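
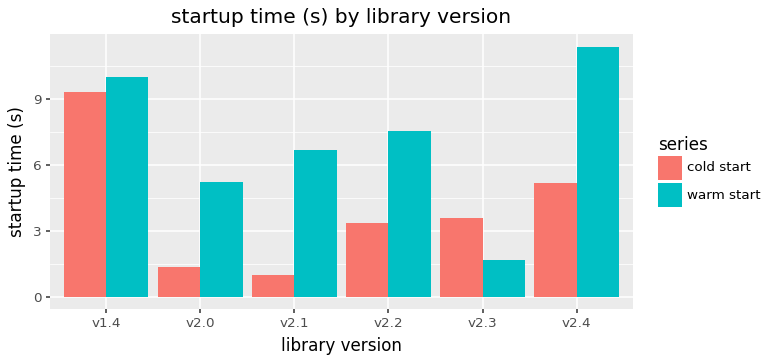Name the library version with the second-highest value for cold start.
v2.4

Top 3 for cold start: v1.4 ≈ 9, v2.4 ≈ 5, v2.3 ≈ 4.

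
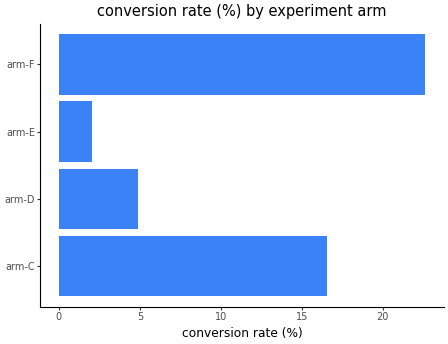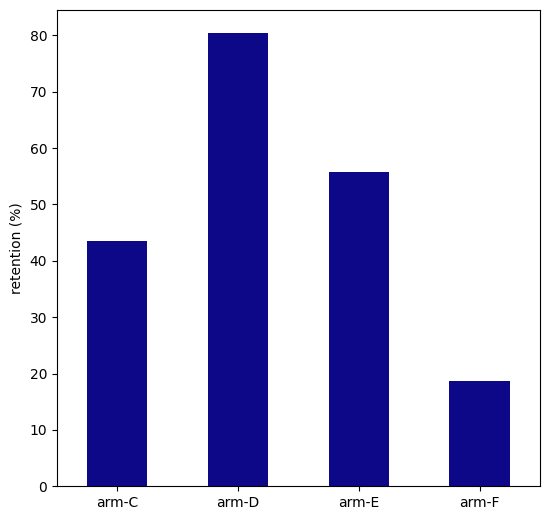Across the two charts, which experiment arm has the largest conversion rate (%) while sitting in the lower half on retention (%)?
arm-F

Chart 2 median retention (%) ≈ 50; below-median experiment arms: arm-C, arm-F. Among those, arm-F has the highest conversion rate (%) (≈ 25).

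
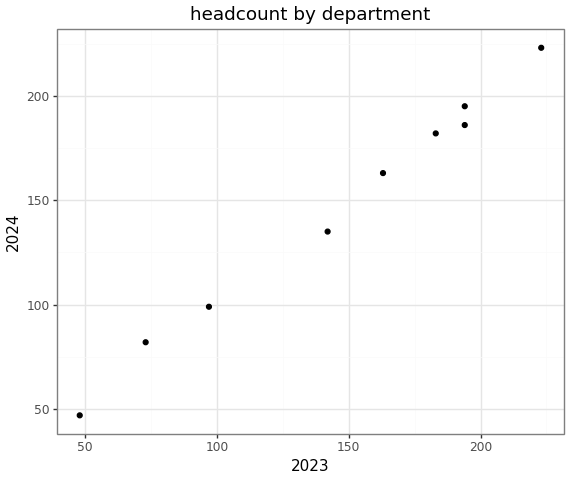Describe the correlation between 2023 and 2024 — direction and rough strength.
positive, strong

Points are positively correlated; strong (|r| ≈ 1.0).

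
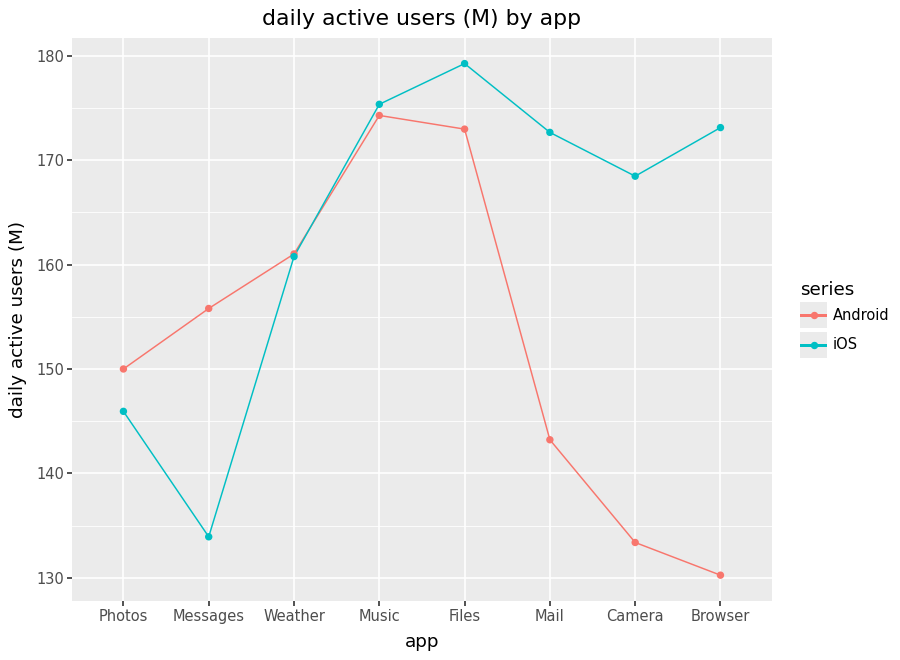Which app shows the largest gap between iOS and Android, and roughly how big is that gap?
Browser: iOS ≈ 175, Android ≈ 130 → gap ≈ 45. Next-largest (Camera) is only ≈ 35.

Browser, ≈ 45 M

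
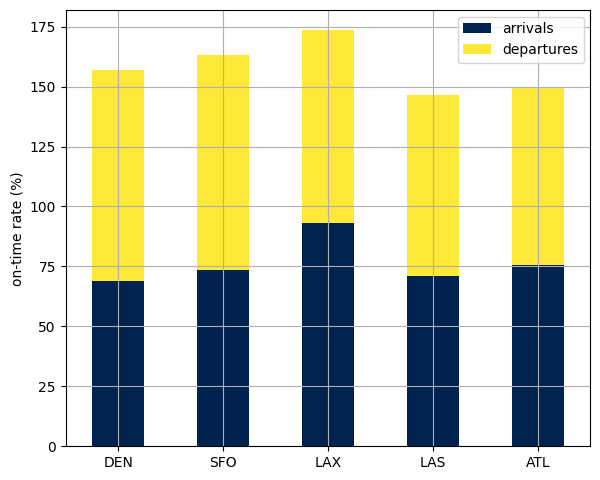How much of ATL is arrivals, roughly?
≈ 80

arrivals top ≈ 80, bottom ≈ 0; segment ≈ 80.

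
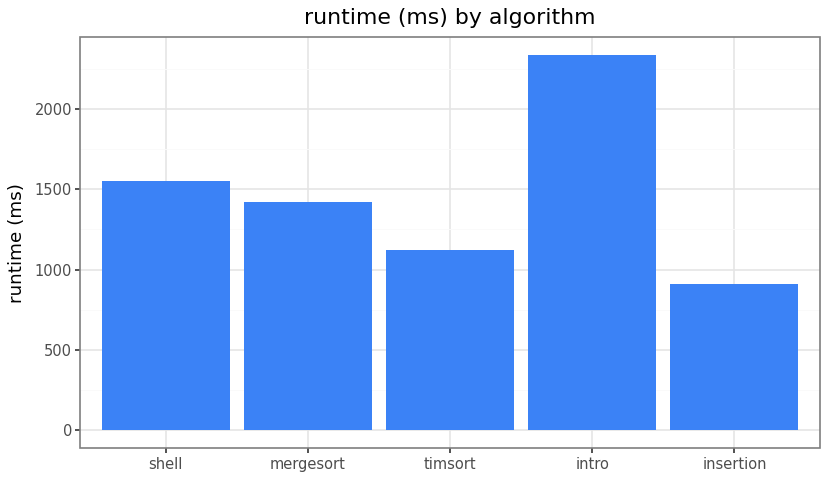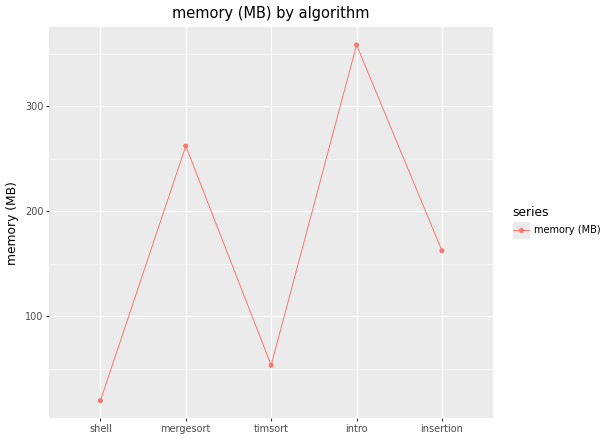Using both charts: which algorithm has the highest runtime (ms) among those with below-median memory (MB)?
Chart 2 median memory (MB) ≈ 150; below-median algorithms: shell, timsort. Among those, shell has the highest runtime (ms) (≈ 1500).

shell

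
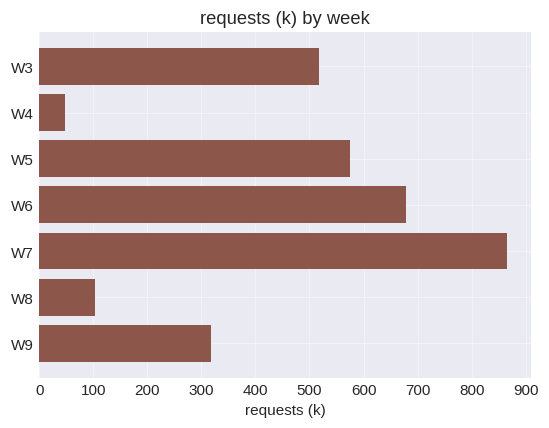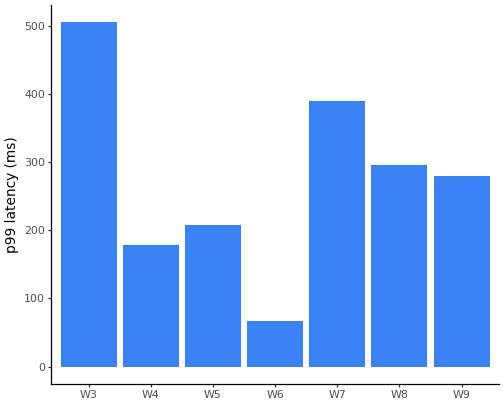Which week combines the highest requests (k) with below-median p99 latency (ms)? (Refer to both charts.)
W6

Chart 2 median p99 latency (ms) ≈ 300; below-median weeks: W4, W5, W6. Among those, W6 has the highest requests (k) (≈ 700).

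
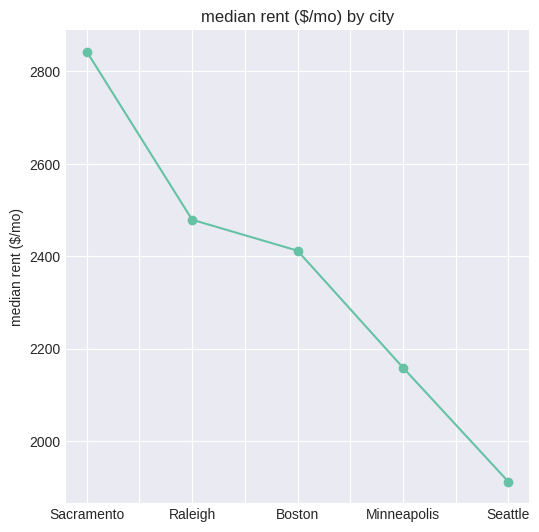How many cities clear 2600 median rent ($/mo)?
Above 2600: Sacramento.

1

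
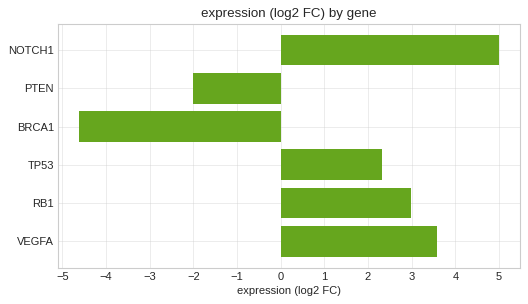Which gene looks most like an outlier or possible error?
BRCA1 ≈ -5; the rest sit between ≈ -2 and ≈ 5.

BRCA1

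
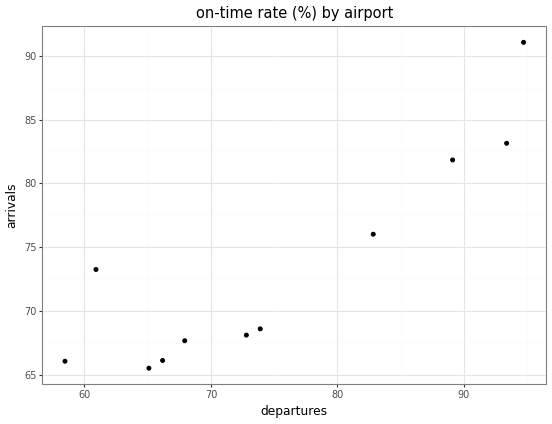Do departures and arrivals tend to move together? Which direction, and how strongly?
positive, strong

Points are positively correlated; strong (|r| ≈ 0.9).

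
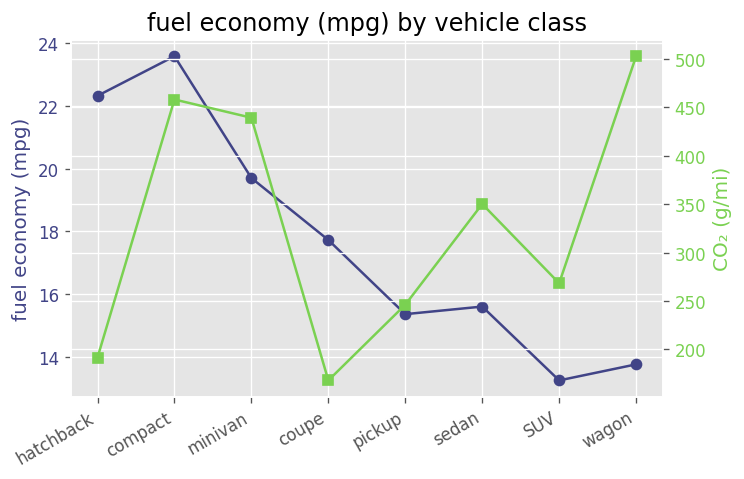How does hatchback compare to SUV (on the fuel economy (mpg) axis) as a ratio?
≈ 1.69×

hatchback ≈ 22, SUV ≈ 13; 22/13 ≈ 1.69.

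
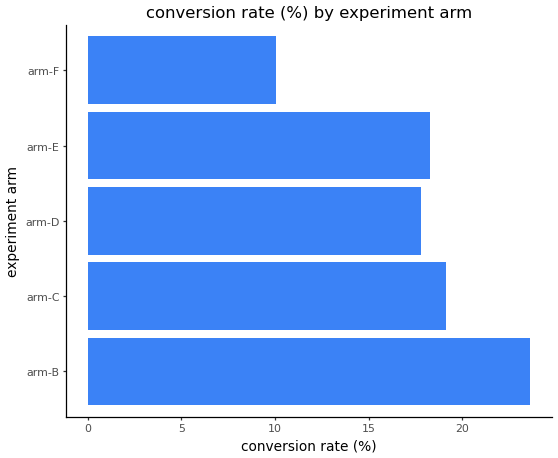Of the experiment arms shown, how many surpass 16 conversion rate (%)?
4

Above 16: arm-B, arm-C, arm-D, arm-E.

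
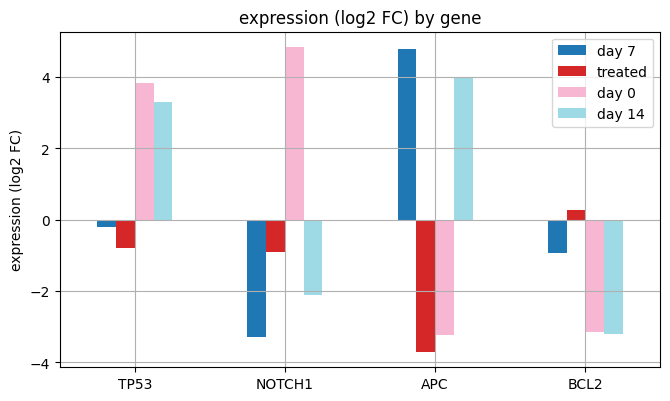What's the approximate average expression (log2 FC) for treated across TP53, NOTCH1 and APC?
≈ -2

(-1 + -1 + -4) / 3 ≈ -2.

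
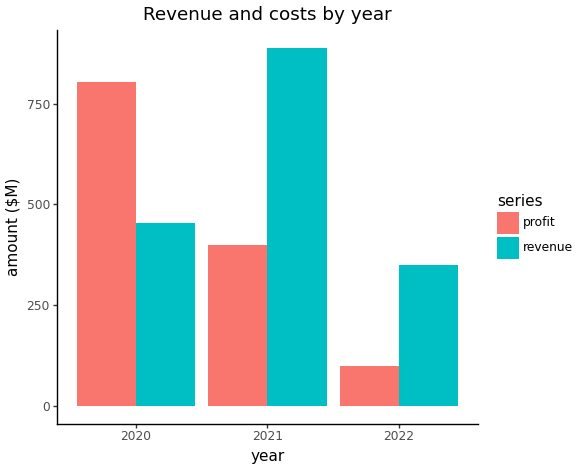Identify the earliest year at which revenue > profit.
2020: revenue ≈ 500 vs profit ≈ 800 (not yet); 2021: revenue ≈ 900 vs profit ≈ 400 (first crossover).

2021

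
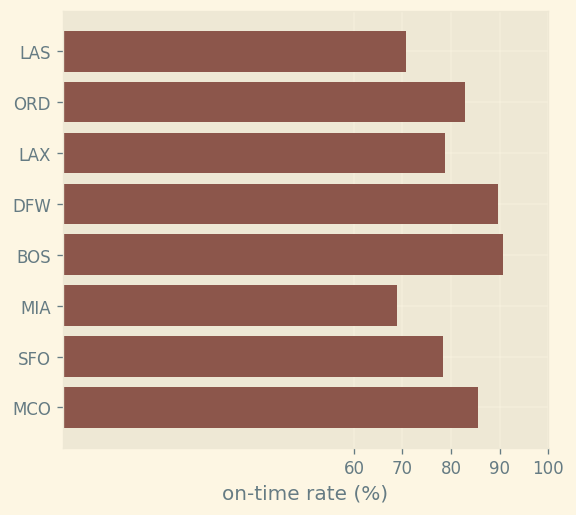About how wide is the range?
Max BOS ≈ 90, min MIA ≈ 70; range ≈ 20.

≈ 20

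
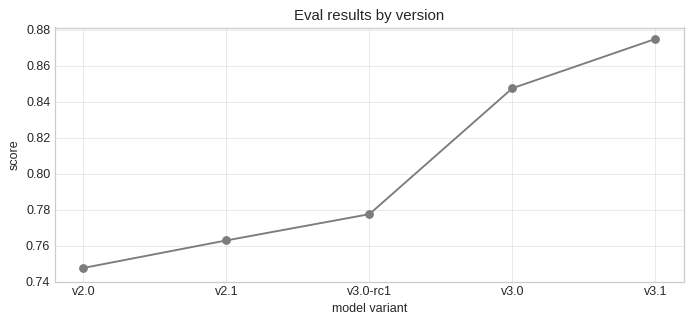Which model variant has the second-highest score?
Top 3: v3.1 ≈ 0.88, v3.0 ≈ 0.84, v3.0-rc1 ≈ 0.78.

v3.0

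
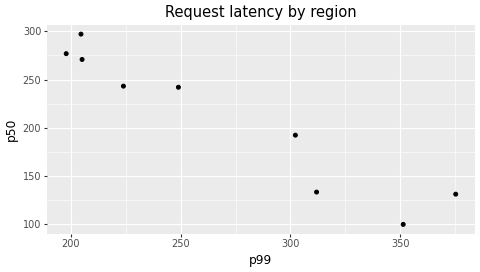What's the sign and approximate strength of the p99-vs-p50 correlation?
Points are negatively correlated; strong (|r| ≈ 1.0).

negative, strong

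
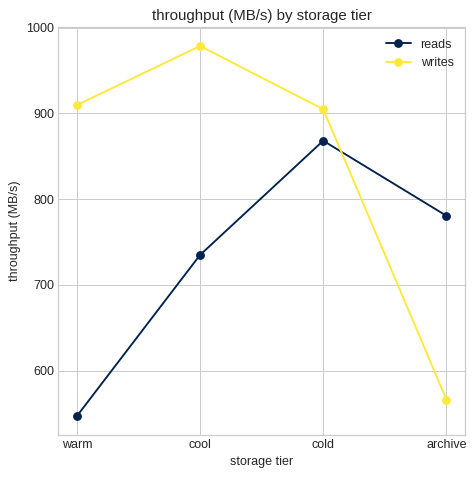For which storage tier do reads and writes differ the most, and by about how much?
warm, ≈ 350 MB/s

warm: reads ≈ 550, writes ≈ 900 → gap ≈ 350. Next-largest (cool) is only ≈ 250.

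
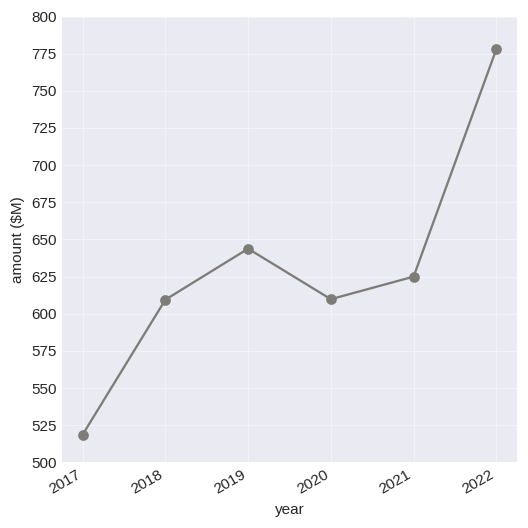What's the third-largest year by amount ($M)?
Top 4: 2022 ≈ 775, 2019 ≈ 650, 2021 ≈ 625, 2020 ≈ 600.

2021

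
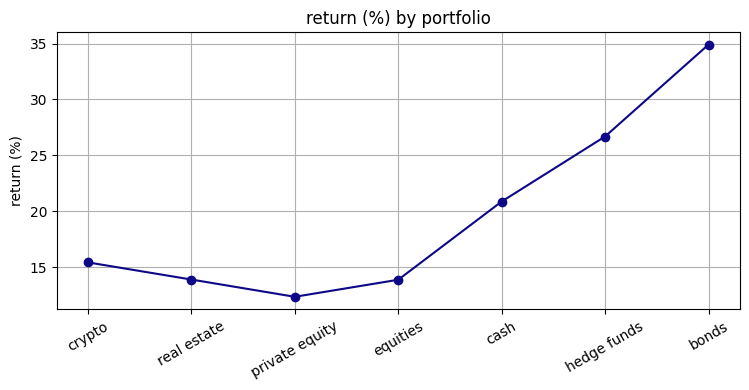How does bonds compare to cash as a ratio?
bonds ≈ 34, cash ≈ 20; 34/20 ≈ 1.7.

≈ 1.7×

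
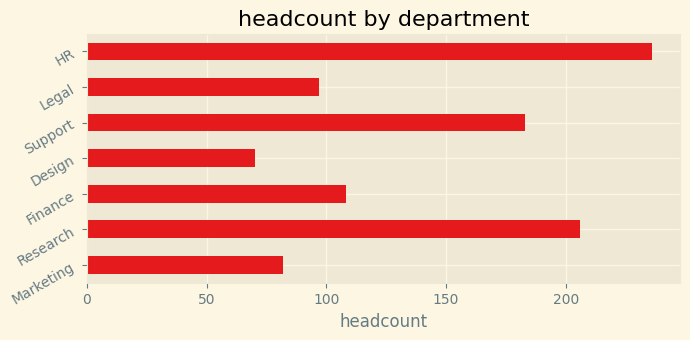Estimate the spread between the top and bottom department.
≈ 160

Max HR ≈ 240, min Design ≈ 80; range ≈ 160.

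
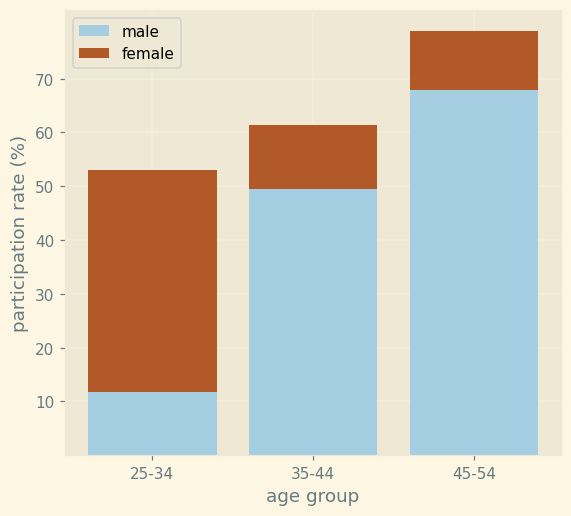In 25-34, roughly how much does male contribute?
≈ 10

male top ≈ 10, bottom ≈ 0; segment ≈ 10.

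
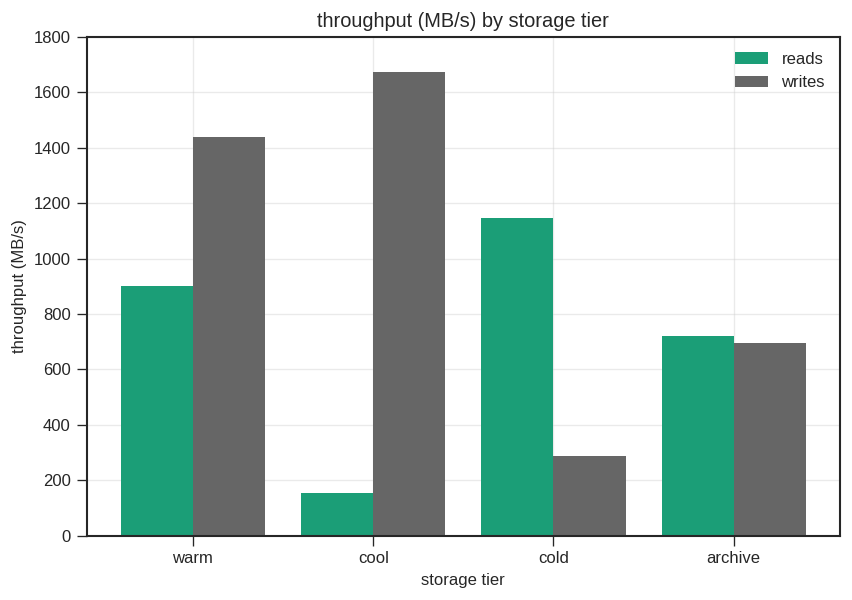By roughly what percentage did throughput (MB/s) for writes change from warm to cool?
≈ +14.3%

warm ≈ 1400, cool ≈ 1600; (1600 − 1400) / 1400 ≈ +14.3%.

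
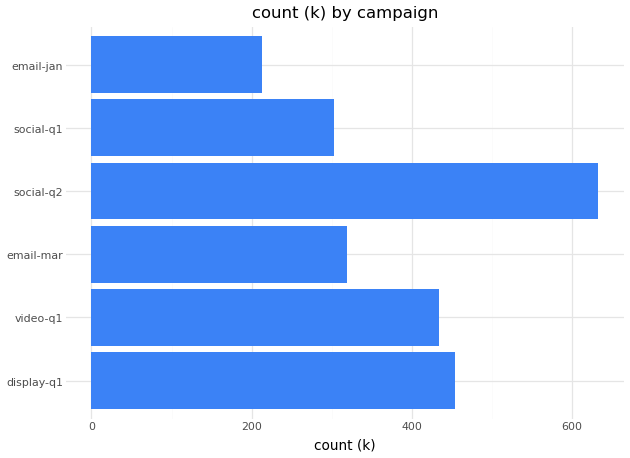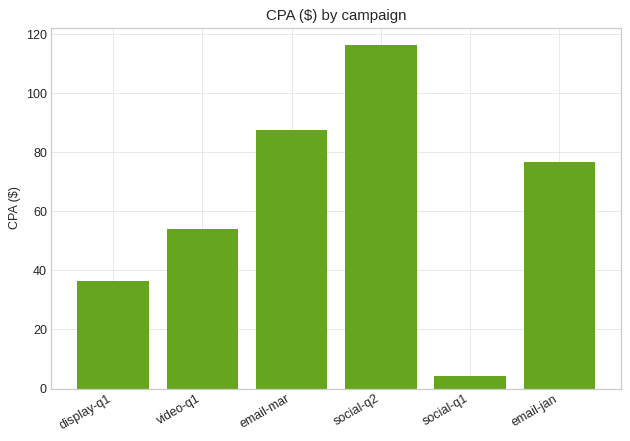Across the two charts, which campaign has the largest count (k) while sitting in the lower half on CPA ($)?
Chart 2 median CPA ($) ≈ 60; below-median campaigns: display-q1, video-q1, social-q1. Among those, display-q1 has the highest count (k) (≈ 500).

display-q1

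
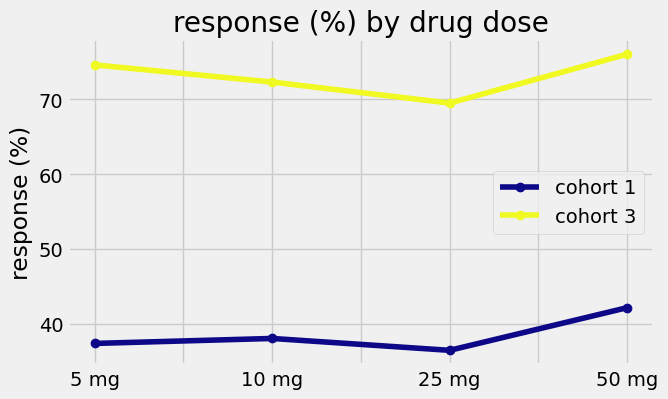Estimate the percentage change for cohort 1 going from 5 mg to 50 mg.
5 mg ≈ 35, 50 mg ≈ 40; (40 − 35) / 35 ≈ +14.3%.

≈ +14.3%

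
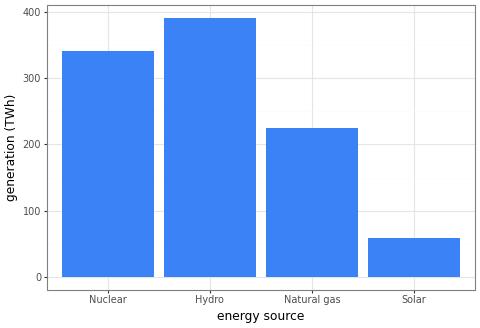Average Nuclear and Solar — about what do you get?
(350 + 50) / 2 ≈ 200.

≈ 200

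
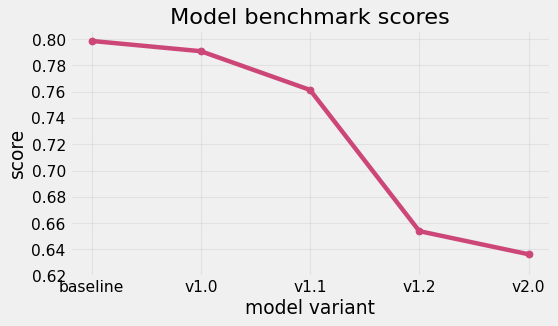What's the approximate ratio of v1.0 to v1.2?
≈ 1.21×

v1.0 ≈ 0.80, v1.2 ≈ 0.66; 0.80/0.66 ≈ 1.21.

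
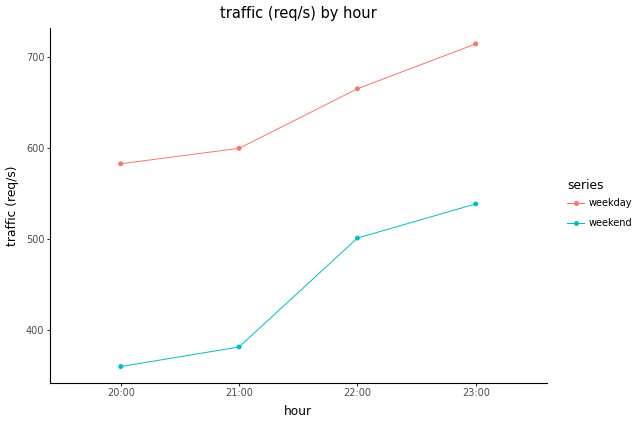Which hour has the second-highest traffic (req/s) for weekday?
Top 3 for weekday: 23:00 ≈ 700, 22:00 ≈ 650, 21:00 ≈ 600.

22:00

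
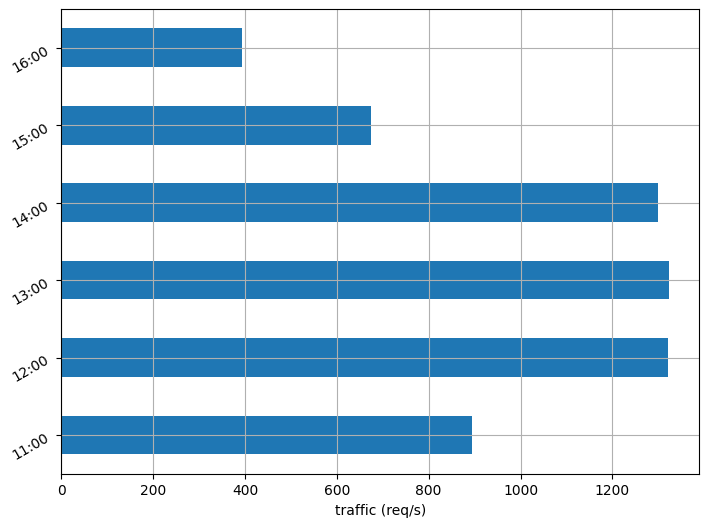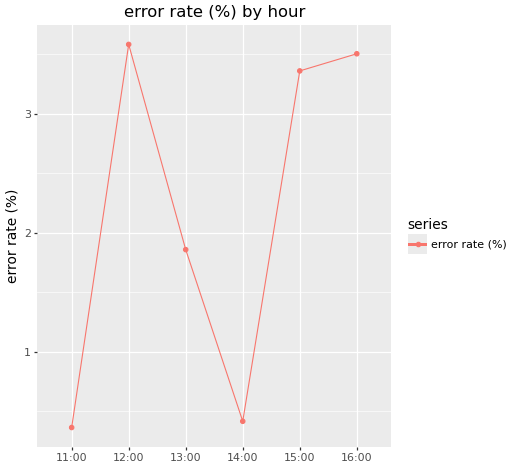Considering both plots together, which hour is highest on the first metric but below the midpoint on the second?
13:00

Chart 2 median error rate (%) ≈ 2.5; below-median hours: 11:00, 13:00, 14:00. Among those, 13:00 has the highest traffic (req/s) (≈ 1400).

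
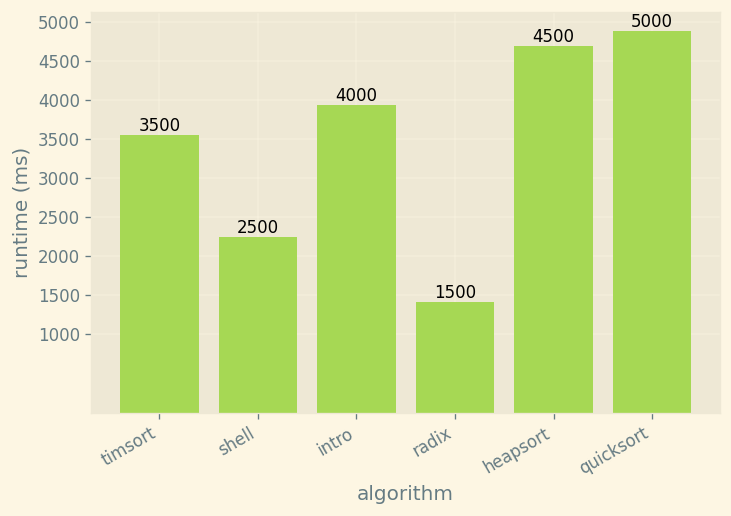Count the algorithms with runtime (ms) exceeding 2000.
Above 2000: timsort, shell, intro, heapsort, quicksort.

5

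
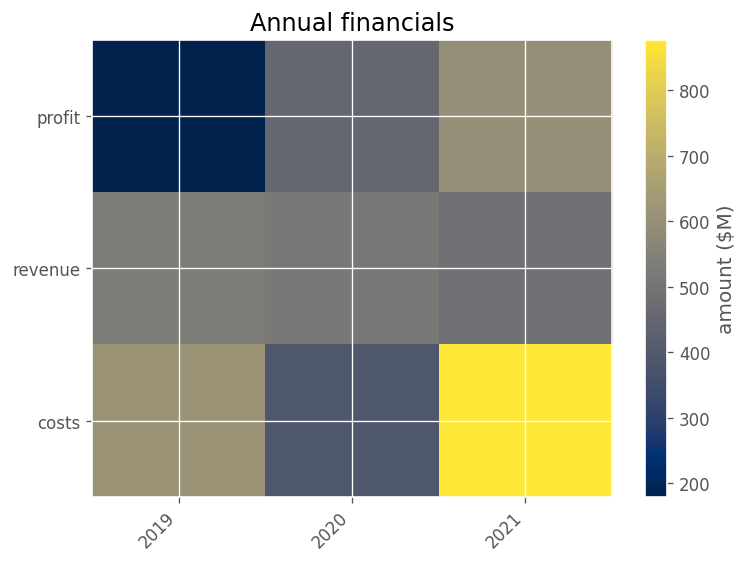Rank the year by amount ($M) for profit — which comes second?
2020

Top 3 for profit: 2021 ≈ 600, 2020 ≈ 500, 2019 ≈ 200.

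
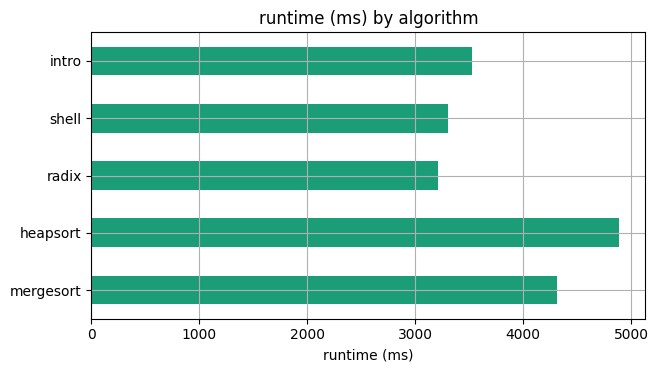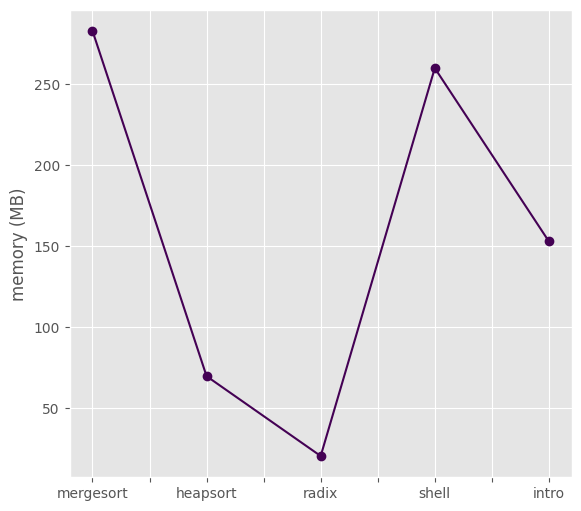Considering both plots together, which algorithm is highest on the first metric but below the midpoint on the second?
Chart 2 median memory (MB) ≈ 150; below-median algorithms: heapsort, radix. Among those, heapsort has the highest runtime (ms) (≈ 5000).

heapsort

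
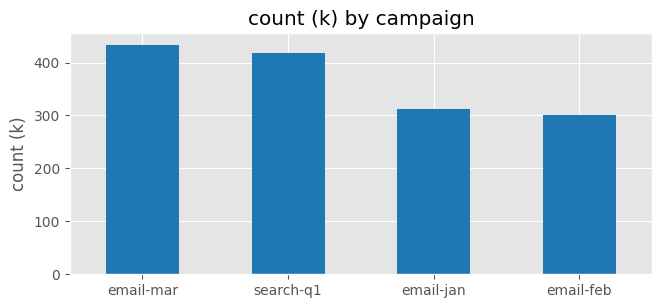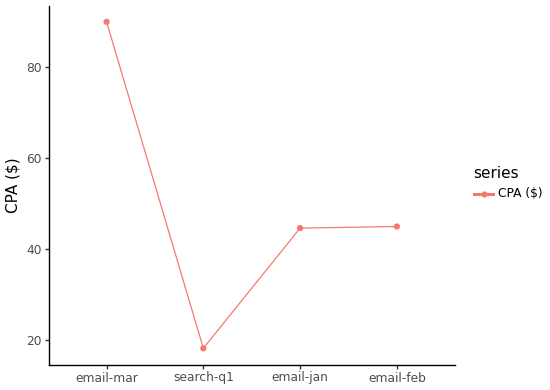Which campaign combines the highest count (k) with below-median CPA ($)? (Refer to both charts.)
Chart 2 median CPA ($) ≈ 40; below-median campaigns: search-q1, email-jan. Among those, search-q1 has the highest count (k) (≈ 400).

search-q1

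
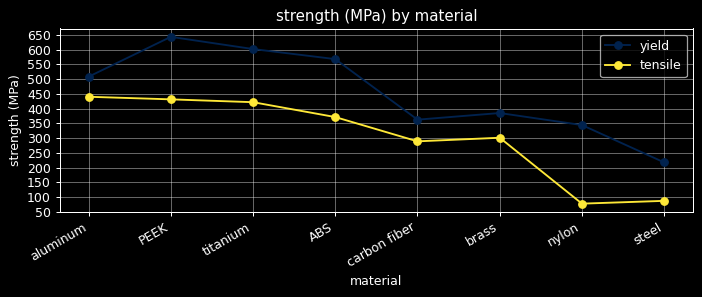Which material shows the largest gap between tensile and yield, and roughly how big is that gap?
nylon: tensile ≈ 100, yield ≈ 350 → gap ≈ 250. Next-largest (PEEK) is only ≈ 200.

nylon, ≈ 250 MPa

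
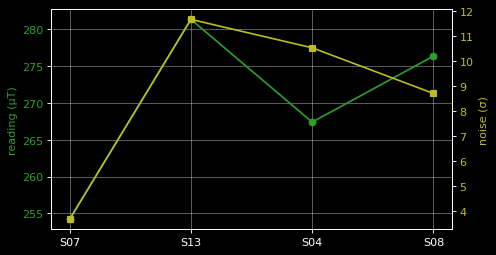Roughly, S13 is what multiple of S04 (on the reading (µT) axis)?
≈ 1.06×

S13 ≈ 280, S04 ≈ 265; 280/265 ≈ 1.06.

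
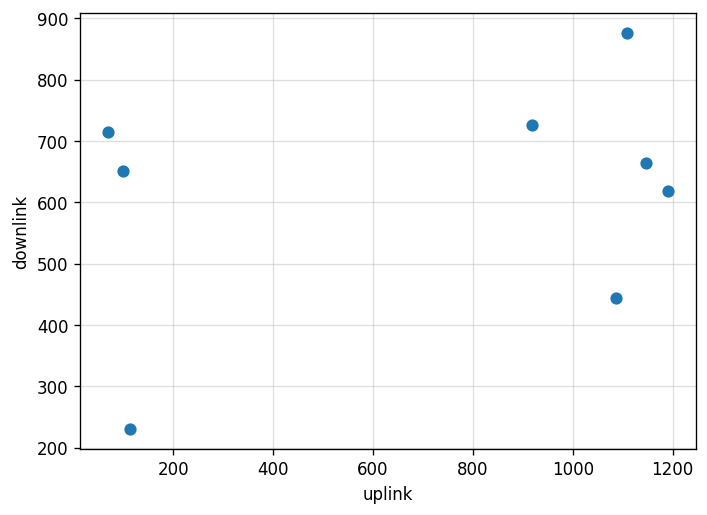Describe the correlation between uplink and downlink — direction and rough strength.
positive, weak

Points are positively correlated; weak (|r| ≈ 0.3).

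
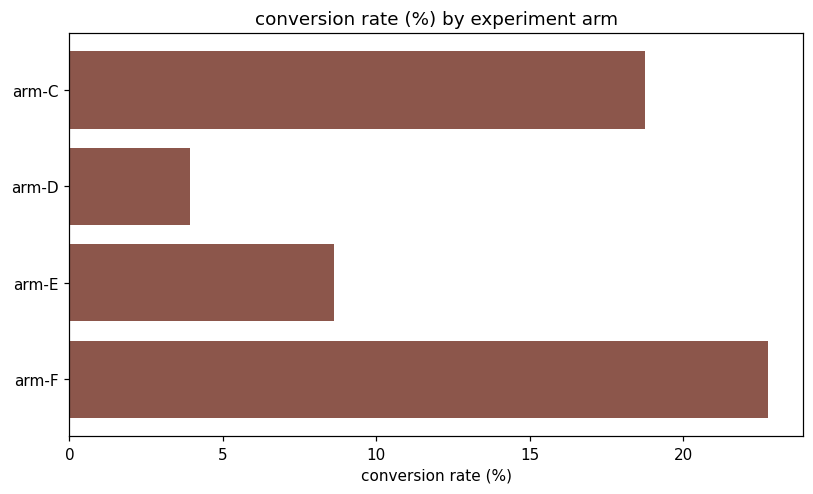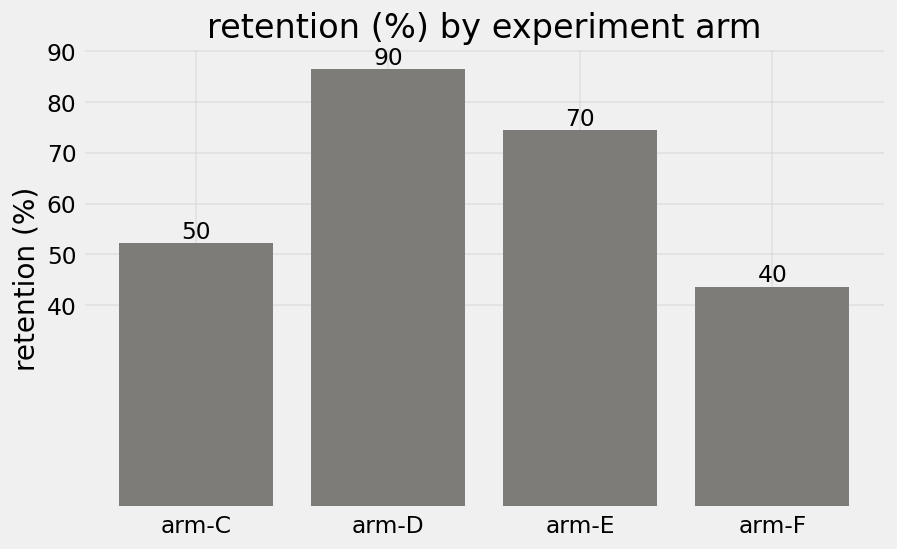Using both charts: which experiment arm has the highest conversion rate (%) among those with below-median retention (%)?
arm-F

Chart 2 median retention (%) ≈ 60; below-median experiment arms: arm-C, arm-F. Among those, arm-F has the highest conversion rate (%) (≈ 25).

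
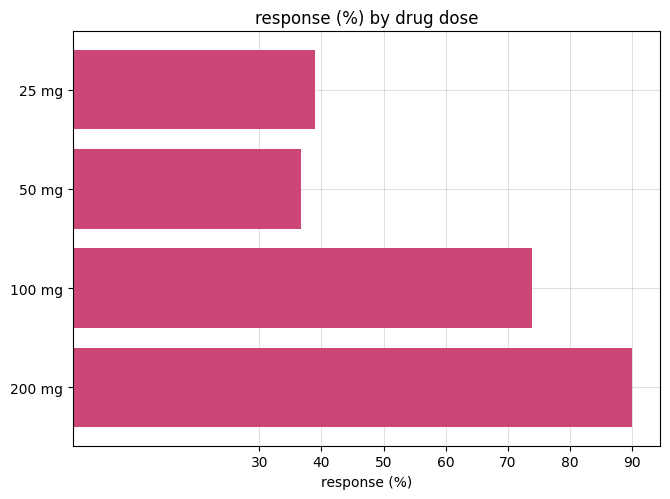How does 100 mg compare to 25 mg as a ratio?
100 mg ≈ 70, 25 mg ≈ 40; 70/40 ≈ 1.75.

≈ 1.75×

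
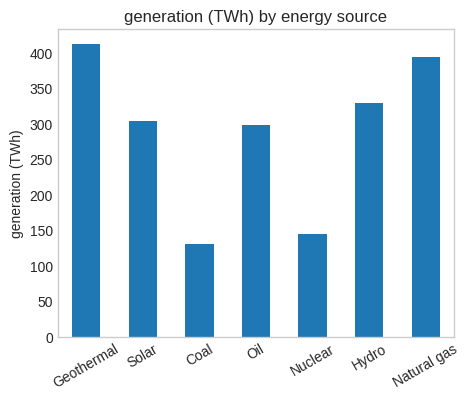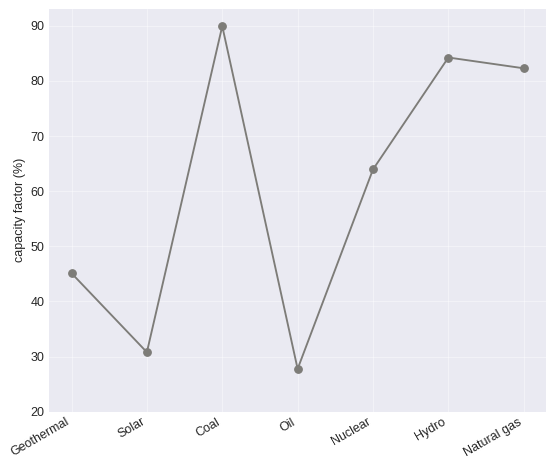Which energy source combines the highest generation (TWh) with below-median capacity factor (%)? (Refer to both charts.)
Chart 2 median capacity factor (%) ≈ 60; below-median energy sources: Geothermal, Solar, Oil. Among those, Geothermal has the highest generation (TWh) (≈ 400).

Geothermal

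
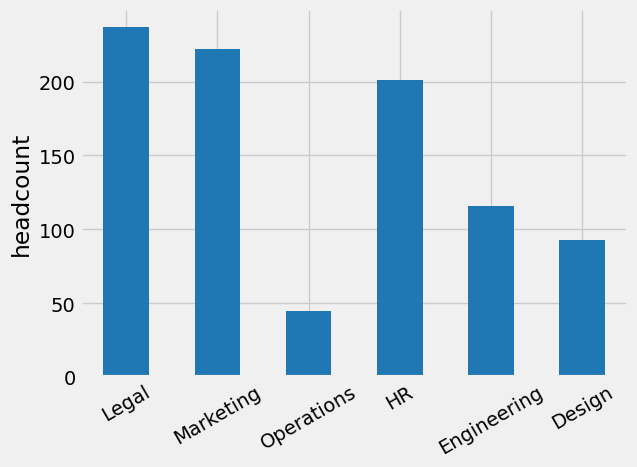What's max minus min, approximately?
Max Legal ≈ 240, min Operations ≈ 40; range ≈ 200.

≈ 200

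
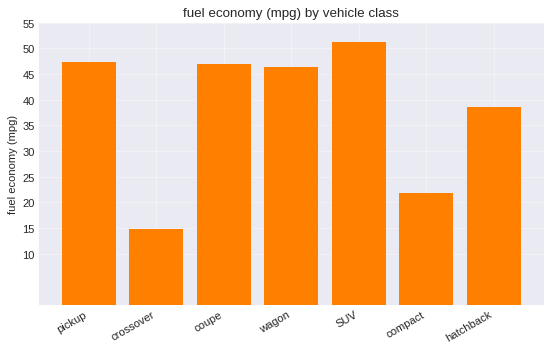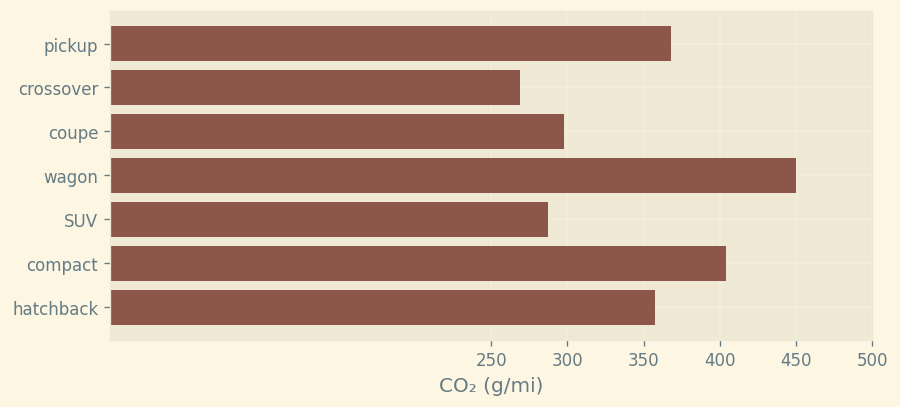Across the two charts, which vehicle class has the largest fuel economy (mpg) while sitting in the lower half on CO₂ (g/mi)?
SUV

Chart 2 median CO₂ (g/mi) ≈ 350; below-median vehicle classes: crossover, coupe, SUV. Among those, SUV has the highest fuel economy (mpg) (≈ 50).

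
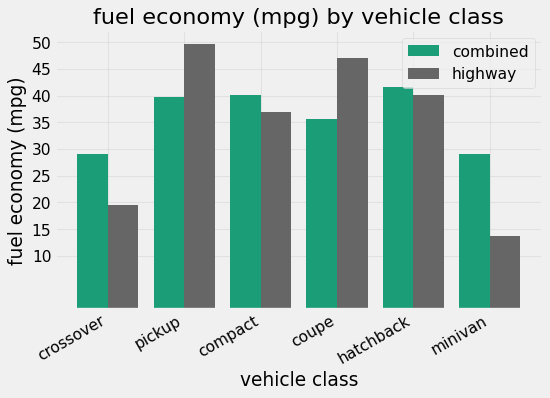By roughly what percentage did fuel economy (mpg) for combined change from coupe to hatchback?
≈ +14.3%

coupe ≈ 35, hatchback ≈ 40; (40 − 35) / 35 ≈ +14.3%.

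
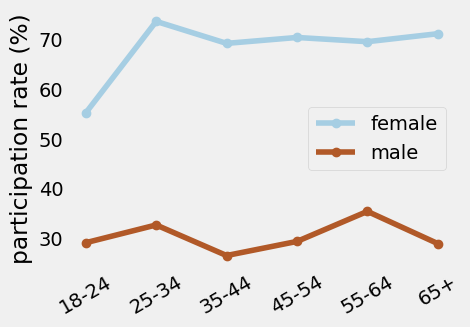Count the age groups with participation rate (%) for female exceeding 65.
Above 65: 25-34, 35-44, 45-54, 55-64, 65+.

5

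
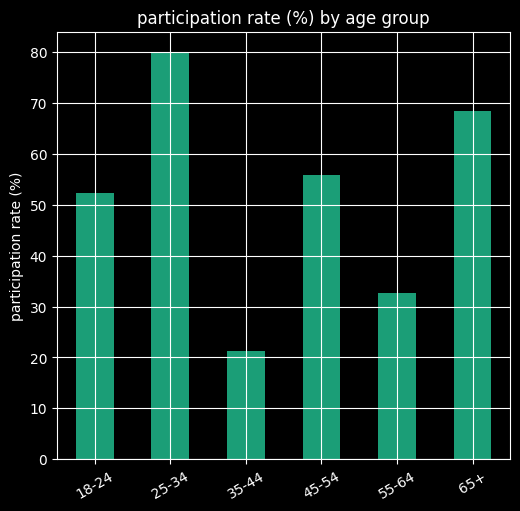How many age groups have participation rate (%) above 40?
4

Above 40: 18-24, 25-34, 45-54, 65+.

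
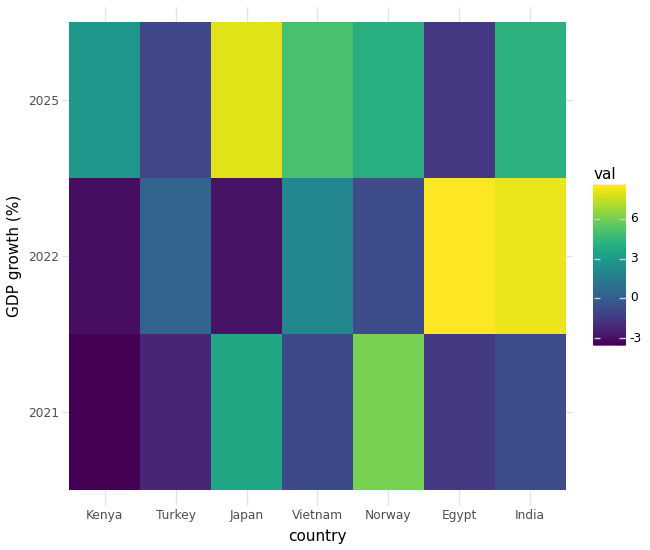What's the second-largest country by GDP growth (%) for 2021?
Top 3 for 2021: Norway ≈ 6, Japan ≈ 4, India ≈ 0.

Japan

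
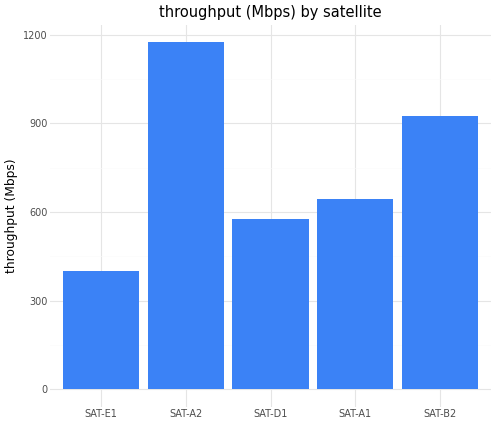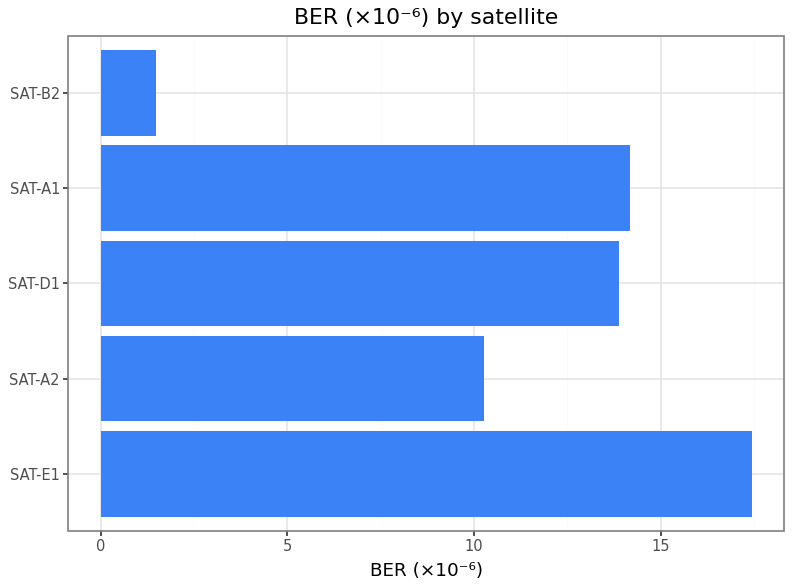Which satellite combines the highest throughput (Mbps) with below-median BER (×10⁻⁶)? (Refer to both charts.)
SAT-A2

Chart 2 median BER (×10⁻⁶) ≈ 14; below-median satellites: SAT-A2, SAT-B2. Among those, SAT-A2 has the highest throughput (Mbps) (≈ 1200).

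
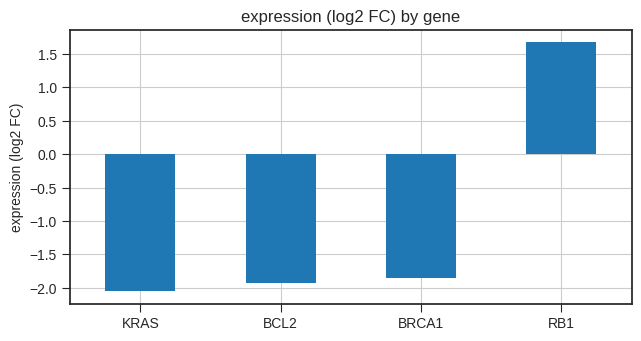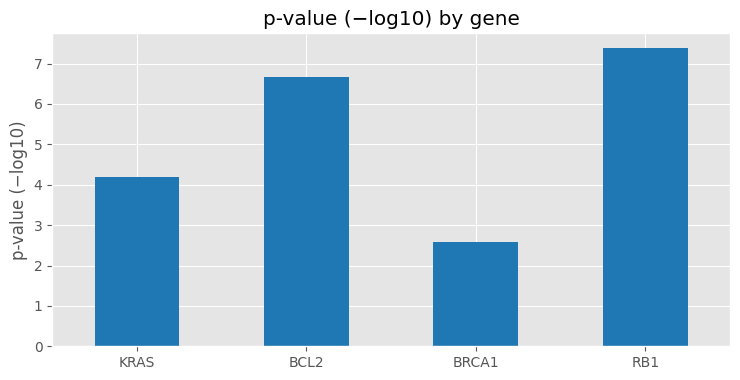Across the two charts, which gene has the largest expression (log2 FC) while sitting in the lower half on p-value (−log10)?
Chart 2 median p-value (−log10) ≈ 5; below-median genes: KRAS, BRCA1. Among those, BRCA1 has the highest expression (log2 FC) (≈ -1.8).

BRCA1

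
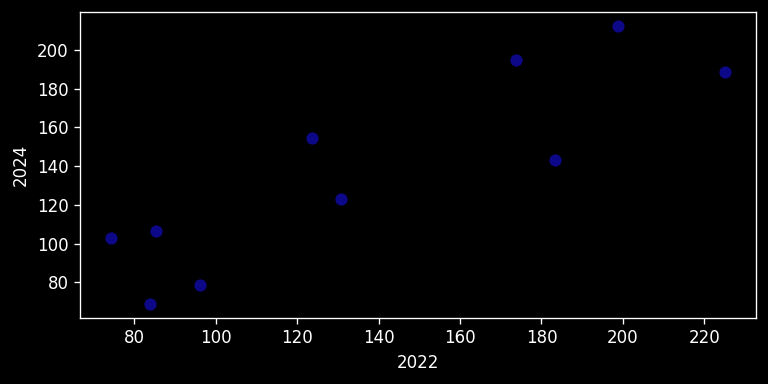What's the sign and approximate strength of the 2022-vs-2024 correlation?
positive, strong

Points are positively correlated; strong (|r| ≈ 0.9).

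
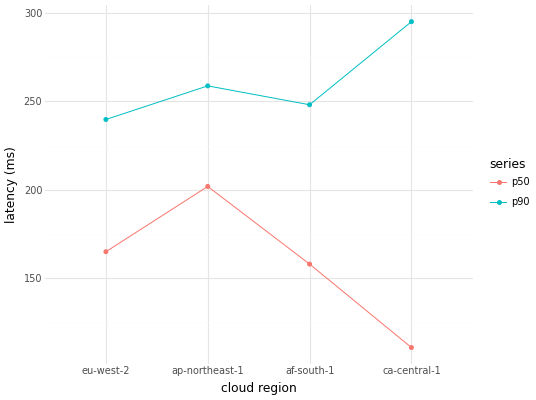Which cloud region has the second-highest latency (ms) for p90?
Top 3 for p90: ca-central-1 ≈ 300, ap-northeast-1 ≈ 260, af-south-1 ≈ 240.

ap-northeast-1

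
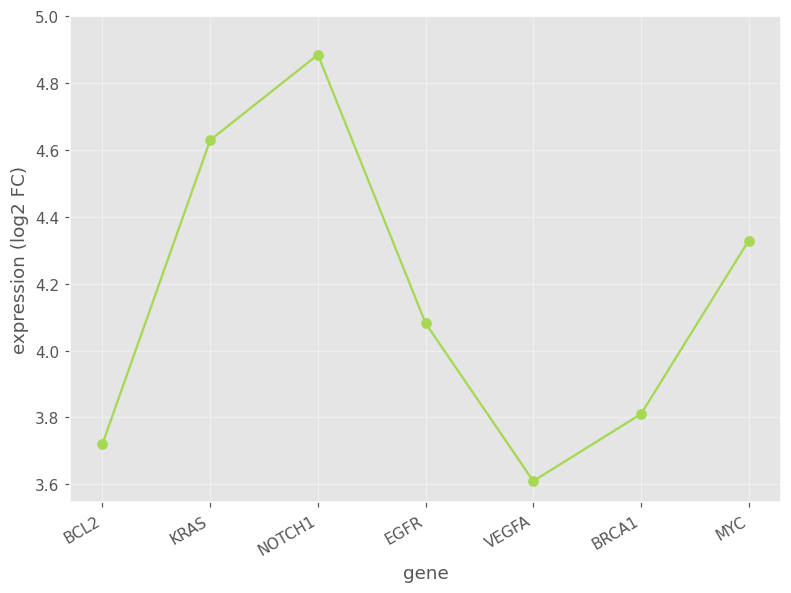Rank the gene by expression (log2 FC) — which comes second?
KRAS

Top 3: NOTCH1 ≈ 4.8, KRAS ≈ 4.6, MYC ≈ 4.4.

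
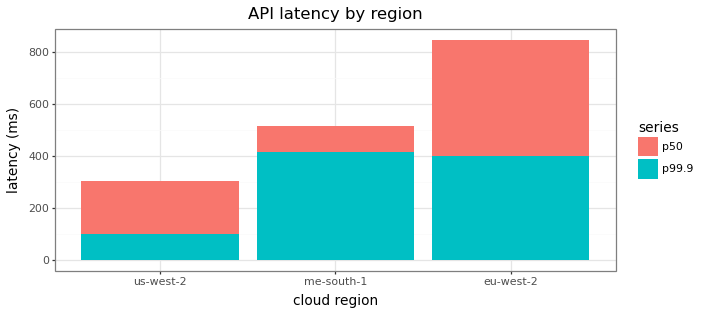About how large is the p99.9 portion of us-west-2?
≈ 100

p99.9 top ≈ 100, bottom ≈ 0; segment ≈ 100.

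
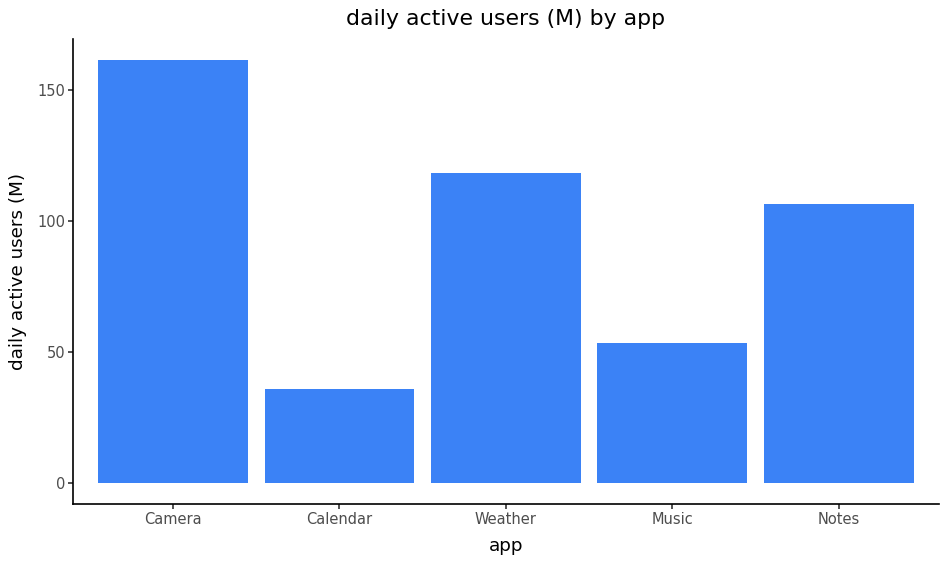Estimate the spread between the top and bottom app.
≈ 120

Max Camera ≈ 160, min Calendar ≈ 40; range ≈ 120.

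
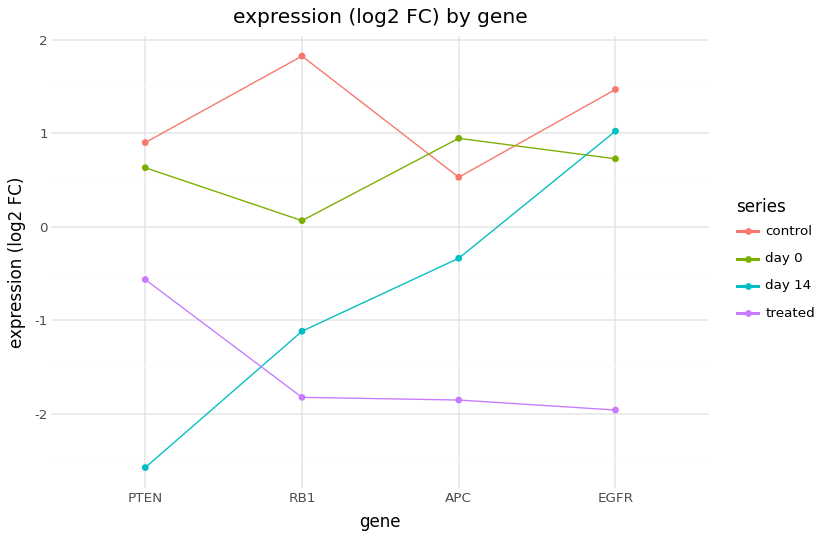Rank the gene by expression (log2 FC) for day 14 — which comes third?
Top 4 for day 14: EGFR ≈ 1.0, APC ≈ -0.5, RB1 ≈ -1.0, PTEN ≈ -2.5.

RB1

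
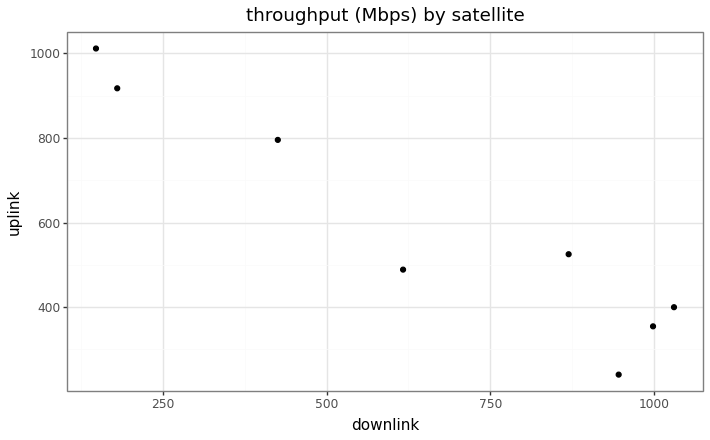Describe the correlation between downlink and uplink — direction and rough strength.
Points are negatively correlated; strong (|r| ≈ 0.9).

negative, strong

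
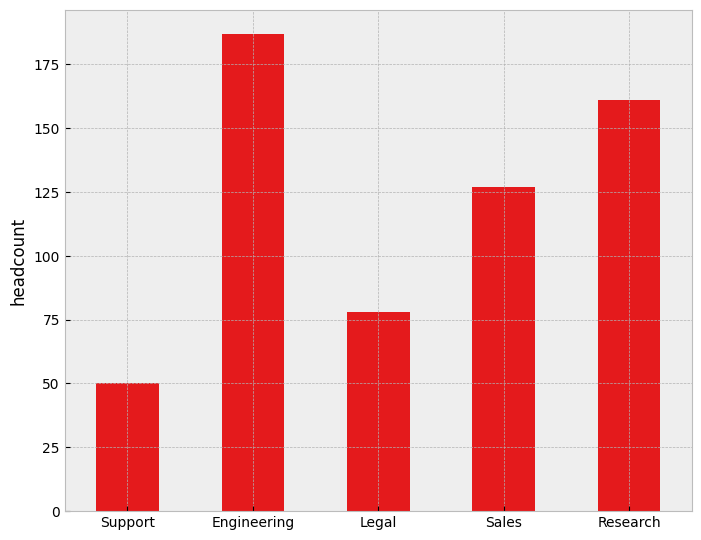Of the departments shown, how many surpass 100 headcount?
Above 100: Engineering, Sales, Research.

3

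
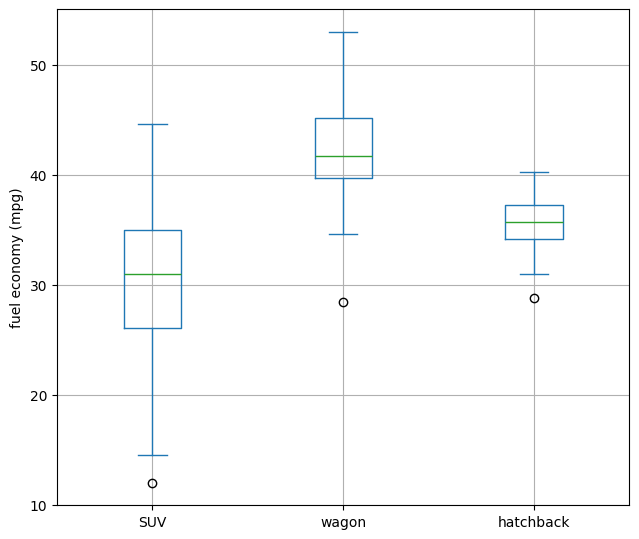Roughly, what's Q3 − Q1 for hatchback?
≈ 3

Q3 ≈ 37, Q1 ≈ 34; IQR ≈ 3.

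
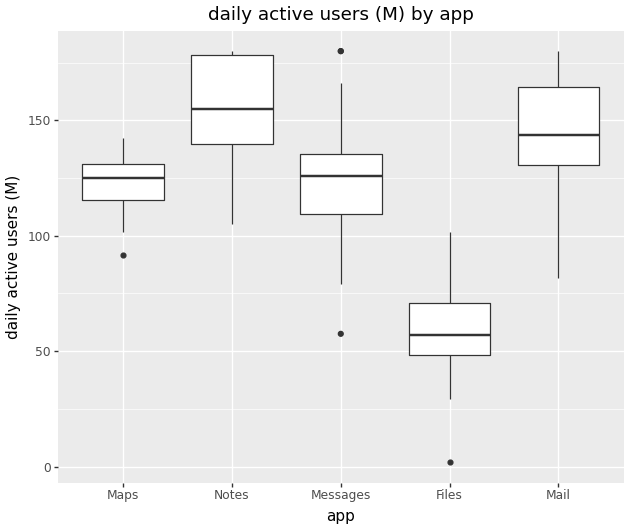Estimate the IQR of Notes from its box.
Q3 ≈ 180, Q1 ≈ 140; IQR ≈ 40.

≈ 40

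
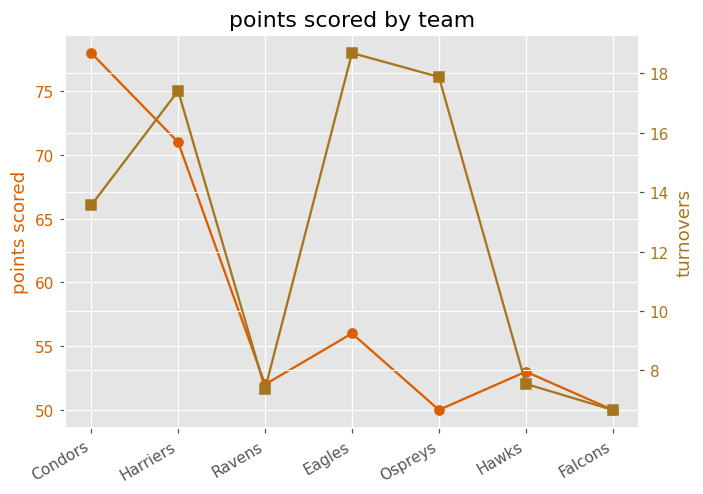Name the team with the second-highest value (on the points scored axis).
Top 3 (on the points scored axis): Condors ≈ 80, Harriers ≈ 70, Eagles ≈ 55.

Harriers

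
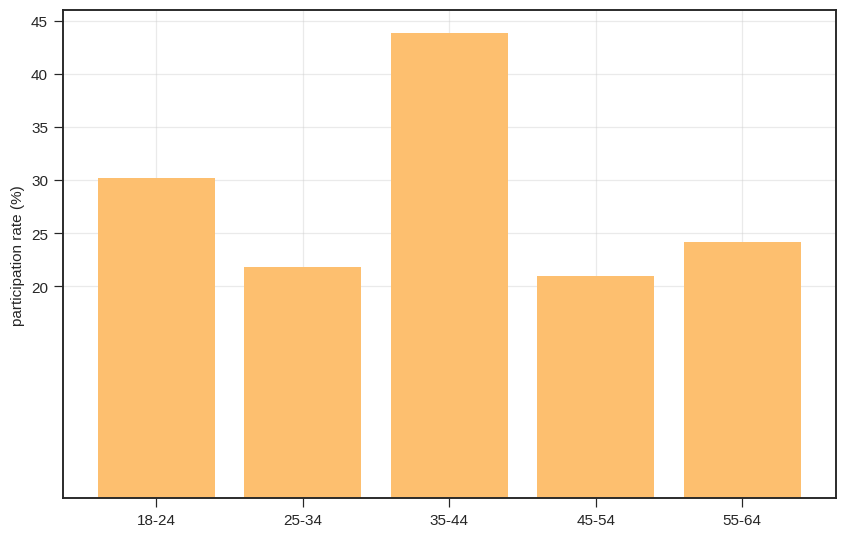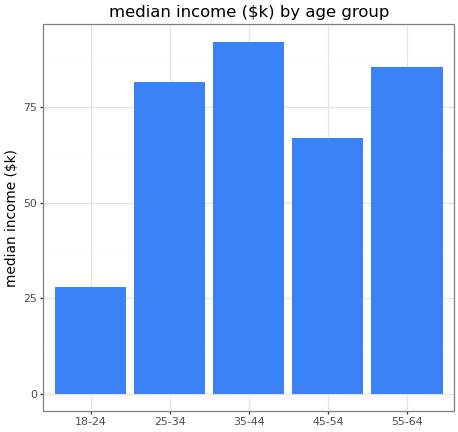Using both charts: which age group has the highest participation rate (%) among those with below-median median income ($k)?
Chart 2 median median income ($k) ≈ 80; below-median age groups: 18-24, 45-54. Among those, 18-24 has the highest participation rate (%) (≈ 30).

18-24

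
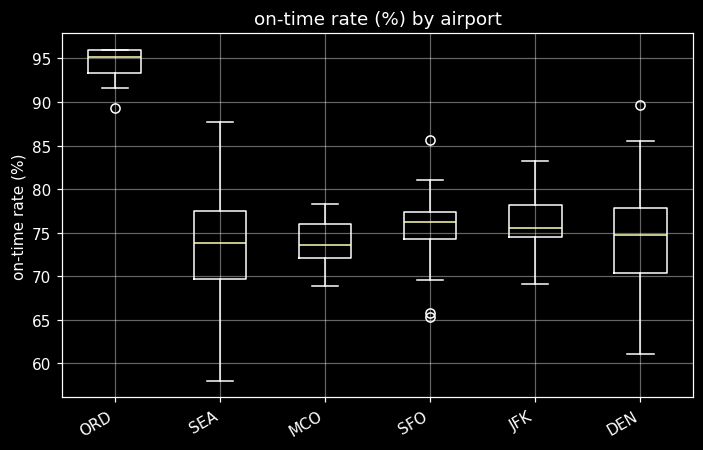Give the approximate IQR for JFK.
Q3 ≈ 78, Q1 ≈ 74; IQR ≈ 4.

≈ 4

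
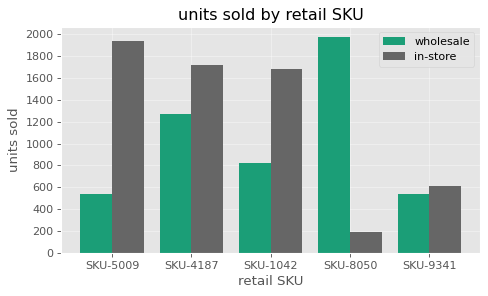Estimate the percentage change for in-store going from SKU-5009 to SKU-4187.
≈ -10%

SKU-5009 ≈ 2000, SKU-4187 ≈ 1800; (1800 − 2000) / 2000 ≈ -10%.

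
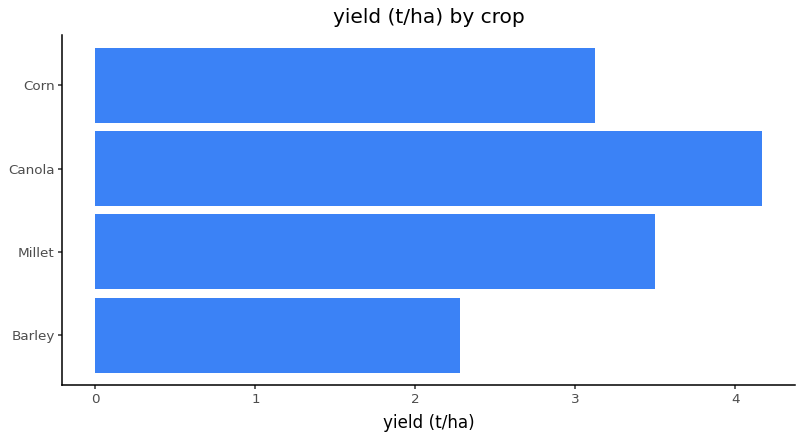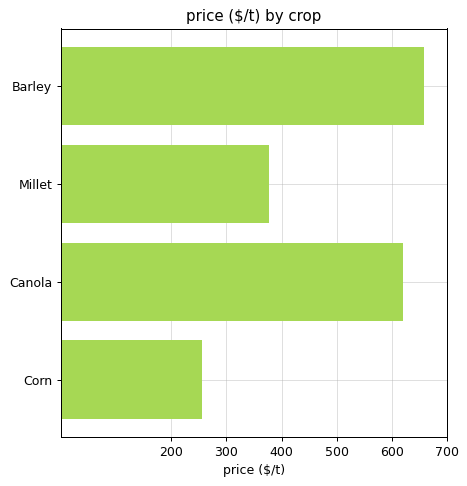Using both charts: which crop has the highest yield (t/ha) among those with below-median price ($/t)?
Millet

Chart 2 median price ($/t) ≈ 500; below-median crops: Millet, Corn. Among those, Millet has the highest yield (t/ha) (≈ 3.5).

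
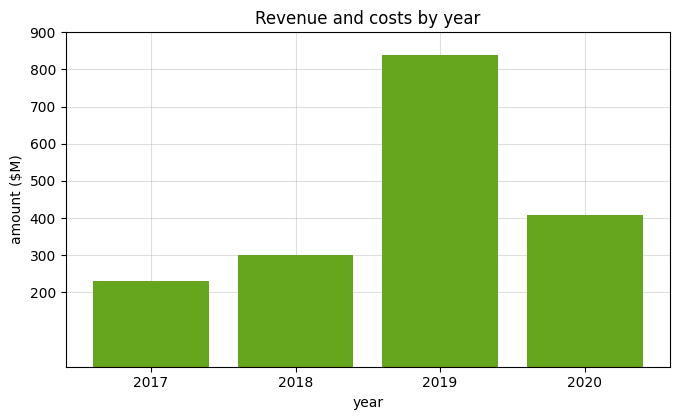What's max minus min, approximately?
Max 2019 ≈ 800, min 2017 ≈ 200; range ≈ 600.

≈ 600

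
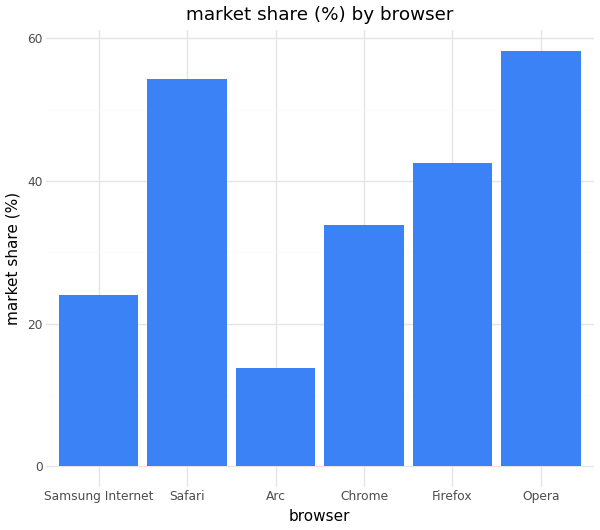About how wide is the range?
≈ 45

Max Opera ≈ 60, min Arc ≈ 15; range ≈ 45.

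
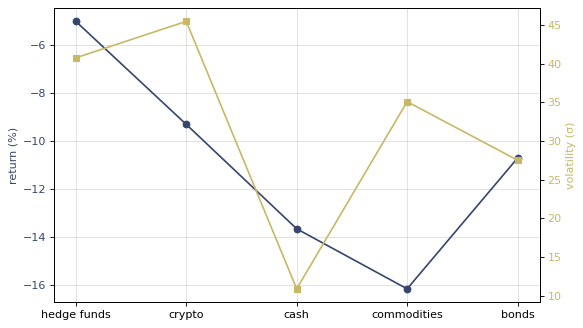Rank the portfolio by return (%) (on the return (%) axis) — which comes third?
bonds

Top 4 (on the return (%) axis): hedge funds ≈ -5, crypto ≈ -9, bonds ≈ -11, cash ≈ -14.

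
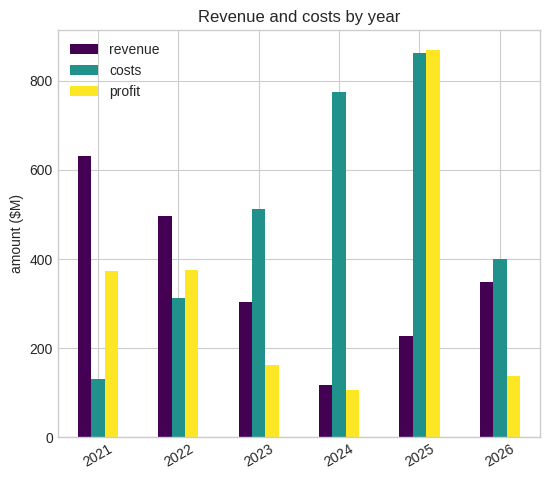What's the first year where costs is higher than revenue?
2022: costs ≈ 300 vs revenue ≈ 500 (not yet); 2023: costs ≈ 500 vs revenue ≈ 300 (first crossover).

2023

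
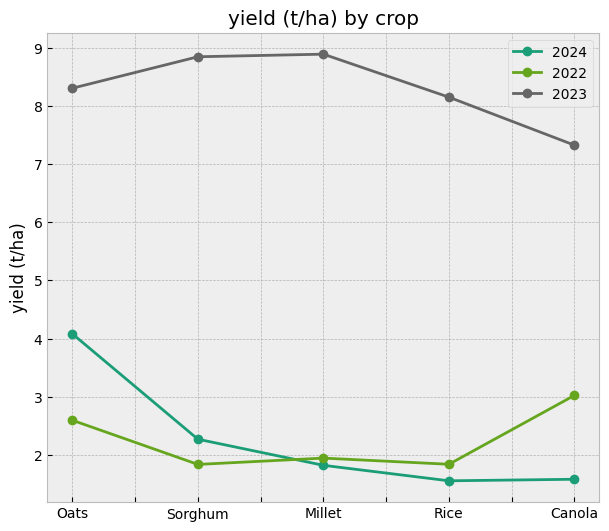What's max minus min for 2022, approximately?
≈ 1

Max Canola ≈ 3, min Sorghum ≈ 2; range ≈ 1.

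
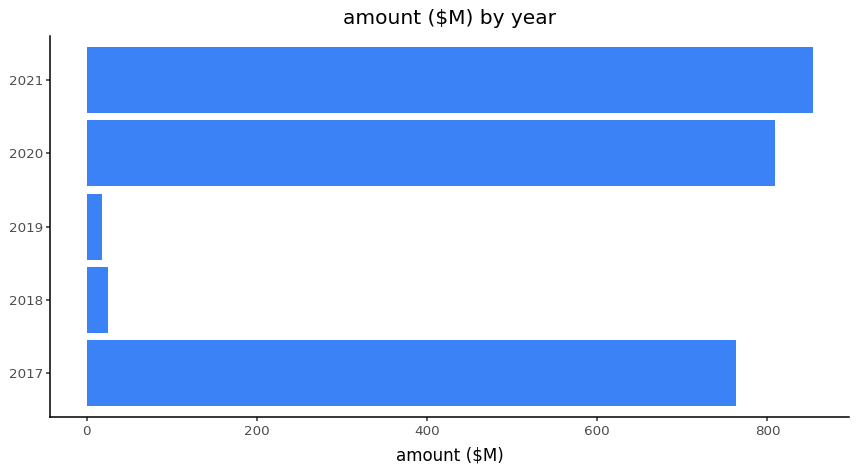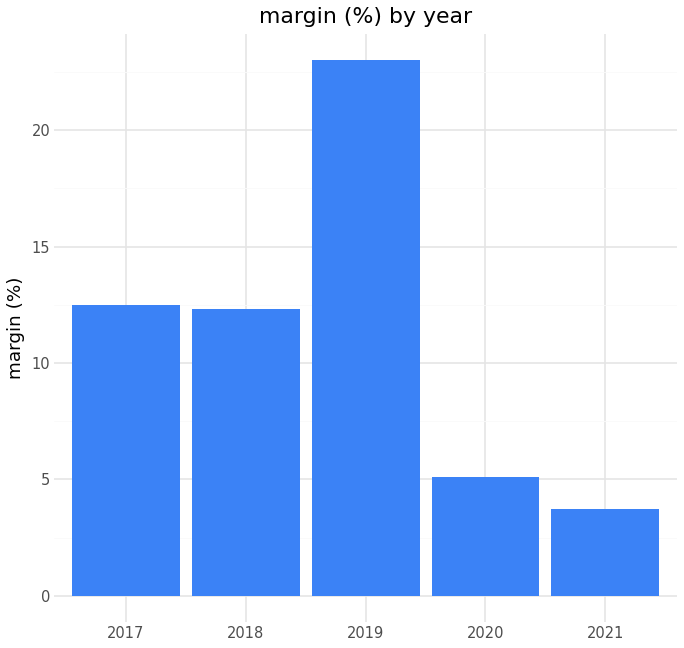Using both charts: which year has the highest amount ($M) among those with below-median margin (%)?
Chart 2 median margin (%) ≈ 10; below-median years: 2020, 2021. Among those, 2021 has the highest amount ($M) (≈ 900).

2021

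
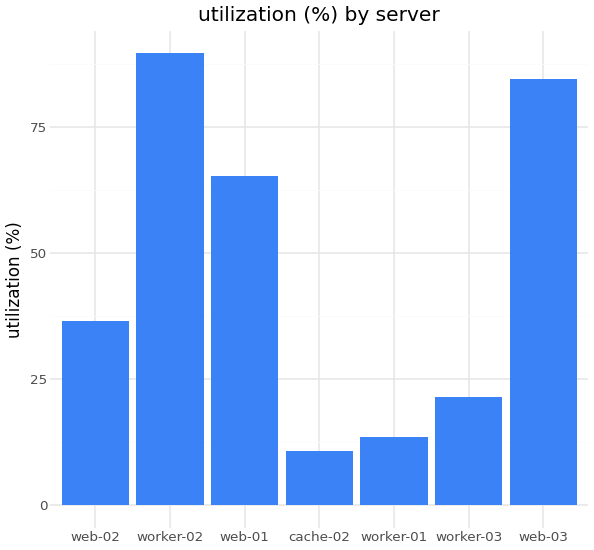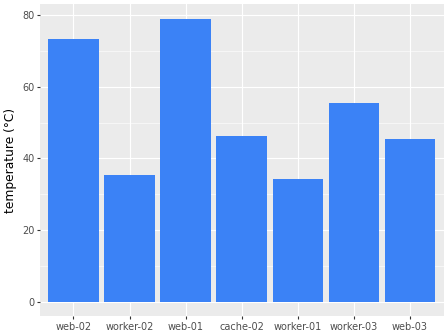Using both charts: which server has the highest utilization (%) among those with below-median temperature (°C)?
worker-02

Chart 2 median temperature (°C) ≈ 50; below-median servers: worker-02, worker-01, web-03. Among those, worker-02 has the highest utilization (%) (≈ 90).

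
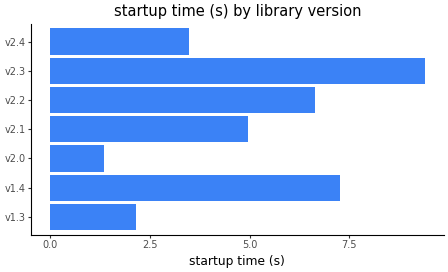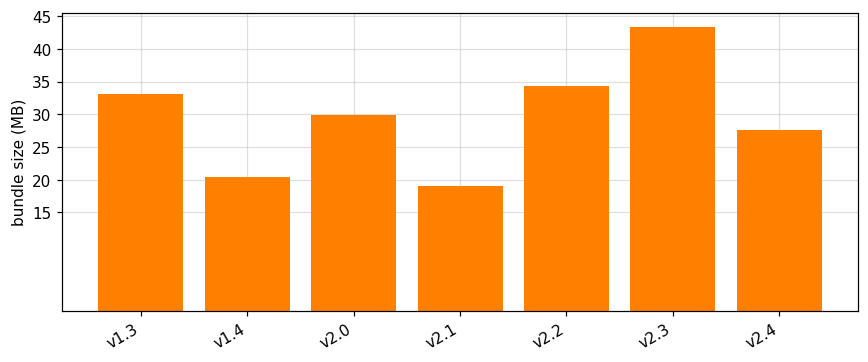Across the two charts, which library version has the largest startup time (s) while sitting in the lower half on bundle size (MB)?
Chart 2 median bundle size (MB) ≈ 30; below-median library versions: v1.4, v2.1, v2.4. Among those, v1.4 has the highest startup time (s) (≈ 7).

v1.4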